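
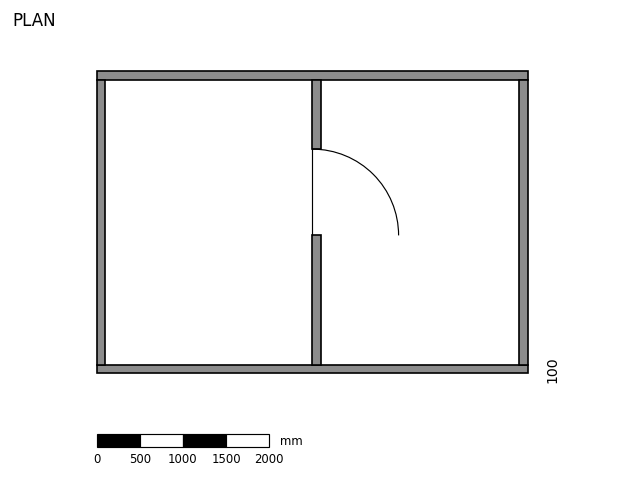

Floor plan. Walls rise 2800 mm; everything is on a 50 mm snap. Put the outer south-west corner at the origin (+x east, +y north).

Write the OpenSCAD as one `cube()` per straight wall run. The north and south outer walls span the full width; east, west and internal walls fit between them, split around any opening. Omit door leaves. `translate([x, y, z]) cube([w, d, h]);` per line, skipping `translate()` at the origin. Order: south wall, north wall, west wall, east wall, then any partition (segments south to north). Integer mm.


cube([5000, 100, 2800]);
translate([0, 3400, 0]) cube([5000, 100, 2800]);
translate([0, 100, 0]) cube([100, 3300, 2800]);
translate([4900, 100, 0]) cube([100, 3300, 2800]);
translate([2500, 100, 0]) cube([100, 1500, 2800]);
translate([2500, 2600, 0]) cube([100, 800, 2800]);


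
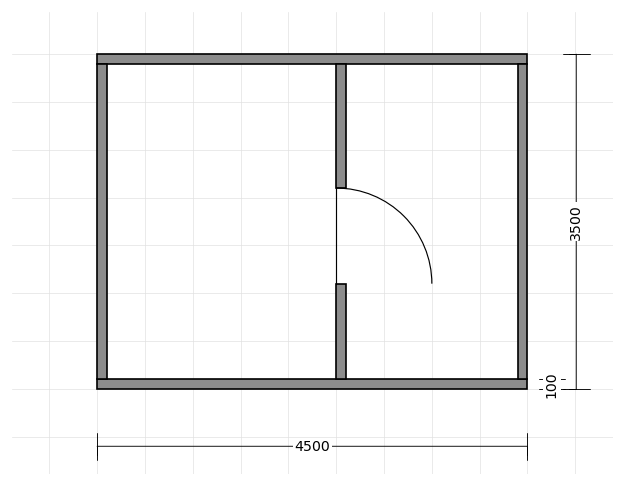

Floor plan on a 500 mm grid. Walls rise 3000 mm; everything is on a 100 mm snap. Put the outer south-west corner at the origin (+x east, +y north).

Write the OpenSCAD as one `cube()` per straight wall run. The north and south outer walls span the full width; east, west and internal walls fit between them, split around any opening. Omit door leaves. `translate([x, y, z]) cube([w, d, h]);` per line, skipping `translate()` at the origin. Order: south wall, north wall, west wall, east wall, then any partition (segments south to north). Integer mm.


cube([4500, 100, 3000]);
translate([0, 3400, 0]) cube([4500, 100, 3000]);
translate([0, 100, 0]) cube([100, 3300, 3000]);
translate([4400, 100, 0]) cube([100, 3300, 3000]);
translate([2500, 100, 0]) cube([100, 1000, 3000]);
translate([2500, 2100, 0]) cube([100, 1300, 3000]);


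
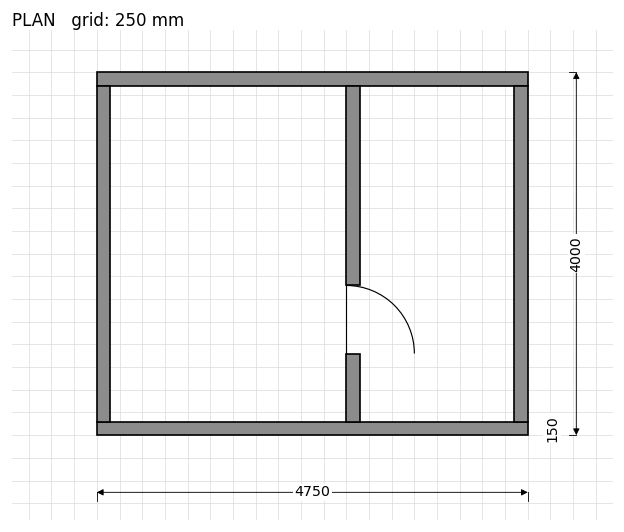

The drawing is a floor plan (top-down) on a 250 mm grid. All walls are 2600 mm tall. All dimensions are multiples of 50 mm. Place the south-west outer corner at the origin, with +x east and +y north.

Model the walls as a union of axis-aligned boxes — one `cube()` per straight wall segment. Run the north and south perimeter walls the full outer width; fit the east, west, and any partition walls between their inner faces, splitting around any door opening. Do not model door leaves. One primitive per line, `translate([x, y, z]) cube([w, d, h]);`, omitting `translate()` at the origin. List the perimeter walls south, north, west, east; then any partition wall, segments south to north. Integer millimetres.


cube([4750, 150, 2600]);
translate([0, 3850, 0]) cube([4750, 150, 2600]);
translate([0, 150, 0]) cube([150, 3700, 2600]);
translate([4600, 150, 0]) cube([150, 3700, 2600]);
translate([2750, 150, 0]) cube([150, 750, 2600]);
translate([2750, 1650, 0]) cube([150, 2200, 2600]);


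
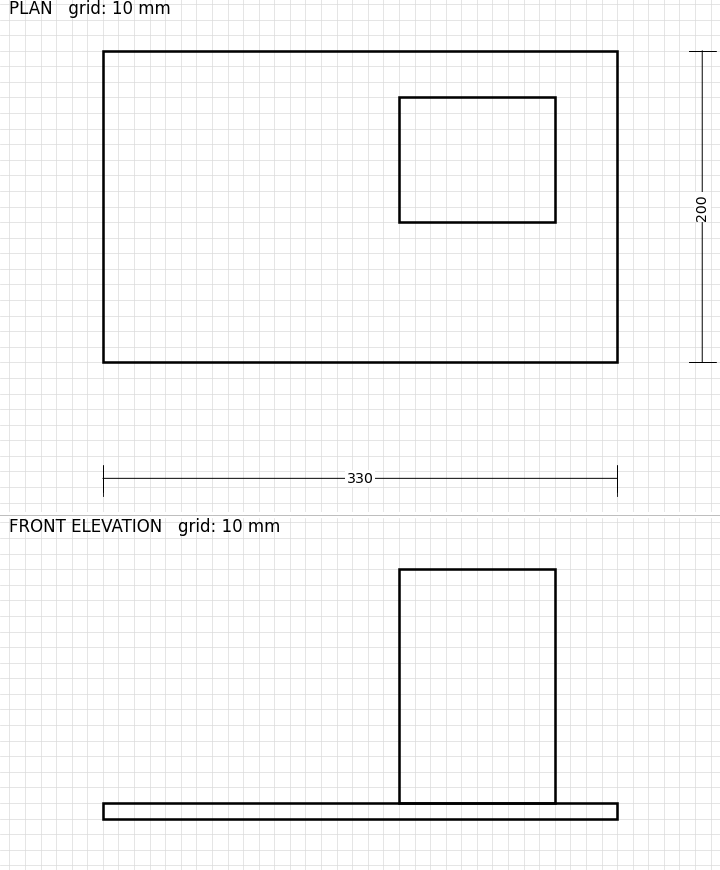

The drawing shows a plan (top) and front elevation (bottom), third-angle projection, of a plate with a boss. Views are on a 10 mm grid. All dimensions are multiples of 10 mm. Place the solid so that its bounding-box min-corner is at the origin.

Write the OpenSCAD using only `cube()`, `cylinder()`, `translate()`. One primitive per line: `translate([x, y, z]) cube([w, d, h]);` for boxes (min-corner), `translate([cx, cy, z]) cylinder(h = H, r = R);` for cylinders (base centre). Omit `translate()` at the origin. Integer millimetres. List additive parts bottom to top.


cube([330, 200, 10]);
translate([190, 90, 10]) cube([100, 80, 150]);


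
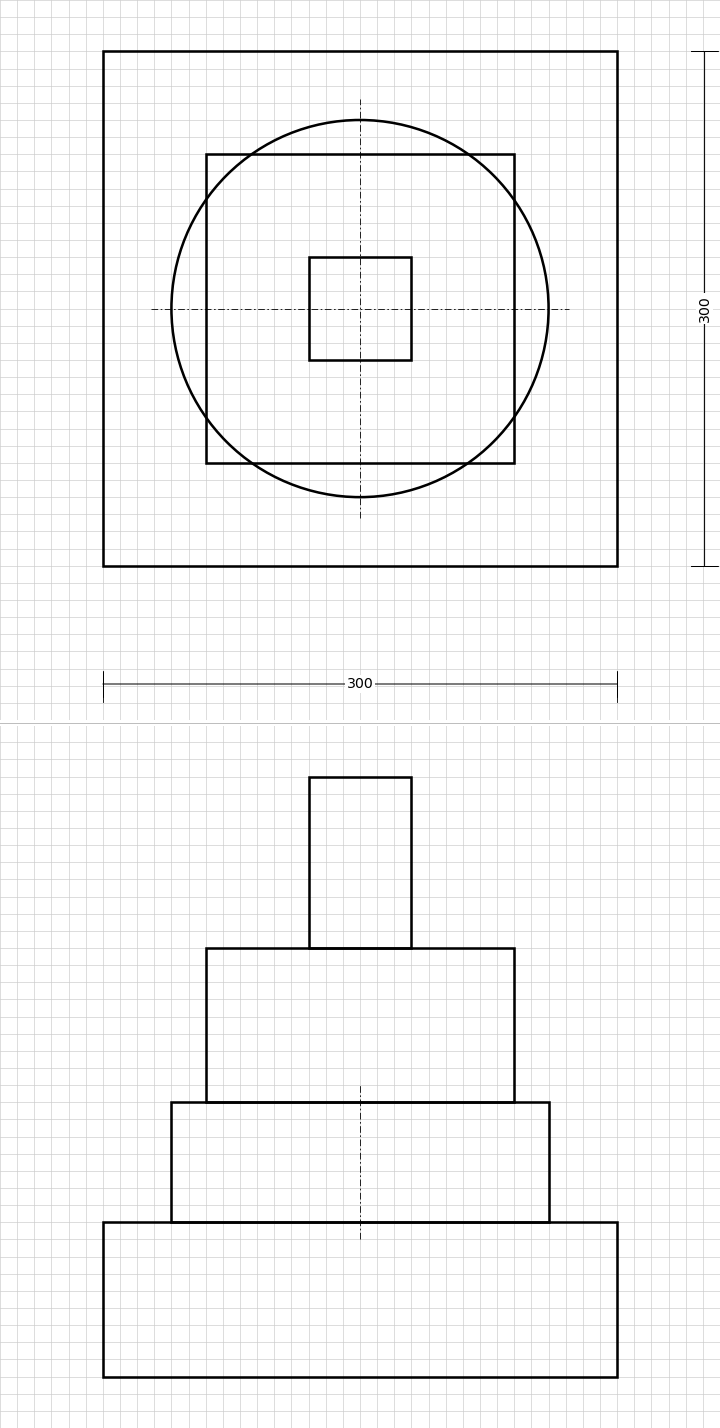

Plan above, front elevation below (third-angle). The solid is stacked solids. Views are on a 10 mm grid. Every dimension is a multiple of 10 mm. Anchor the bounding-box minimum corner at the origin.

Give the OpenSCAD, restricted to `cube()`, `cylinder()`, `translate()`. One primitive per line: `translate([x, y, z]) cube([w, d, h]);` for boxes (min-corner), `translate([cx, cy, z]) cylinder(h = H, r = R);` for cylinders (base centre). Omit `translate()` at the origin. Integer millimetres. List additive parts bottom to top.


cube([300, 300, 90]);
translate([150, 150, 90]) cylinder(h = 70, r = 110);
translate([60, 60, 160]) cube([180, 180, 90]);
translate([120, 120, 250]) cube([60, 60, 100]);


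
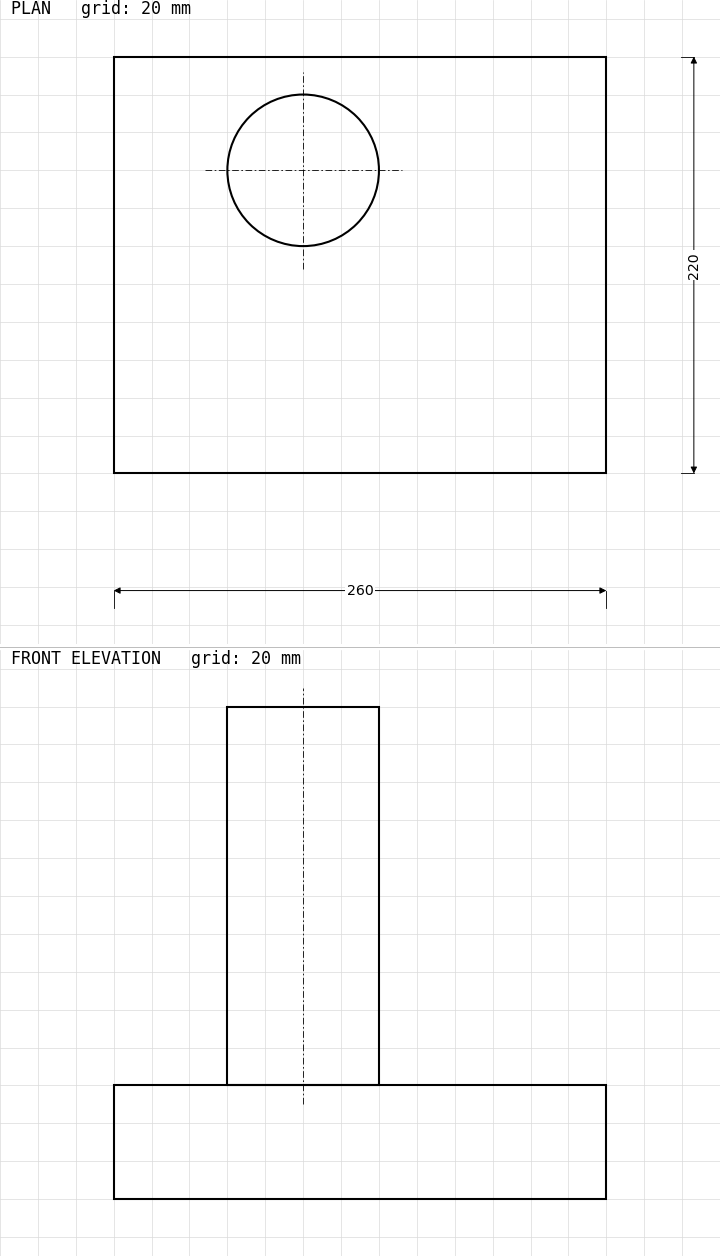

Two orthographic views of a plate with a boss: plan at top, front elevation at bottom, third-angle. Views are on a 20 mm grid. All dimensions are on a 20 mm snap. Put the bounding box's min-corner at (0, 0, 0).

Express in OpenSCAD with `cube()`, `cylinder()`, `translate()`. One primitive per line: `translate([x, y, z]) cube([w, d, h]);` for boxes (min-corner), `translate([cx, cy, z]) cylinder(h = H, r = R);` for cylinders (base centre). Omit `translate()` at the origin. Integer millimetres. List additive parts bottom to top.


cube([260, 220, 60]);
translate([100, 160, 60]) cylinder(h = 200, r = 40);


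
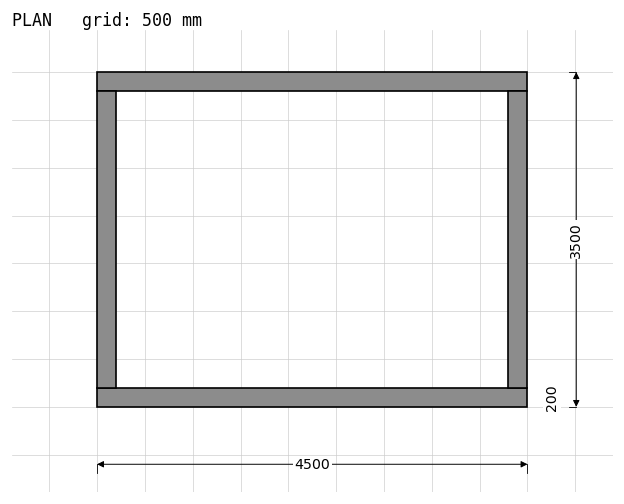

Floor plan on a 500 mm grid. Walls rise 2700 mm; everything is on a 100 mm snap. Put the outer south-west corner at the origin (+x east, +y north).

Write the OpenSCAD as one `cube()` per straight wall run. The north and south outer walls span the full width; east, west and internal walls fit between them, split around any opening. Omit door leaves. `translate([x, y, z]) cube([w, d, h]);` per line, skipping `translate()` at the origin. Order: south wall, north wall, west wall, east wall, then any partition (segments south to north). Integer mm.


cube([4500, 200, 2700]);
translate([0, 3300, 0]) cube([4500, 200, 2700]);
translate([0, 200, 0]) cube([200, 3100, 2700]);
translate([4300, 200, 0]) cube([200, 3100, 2700]);


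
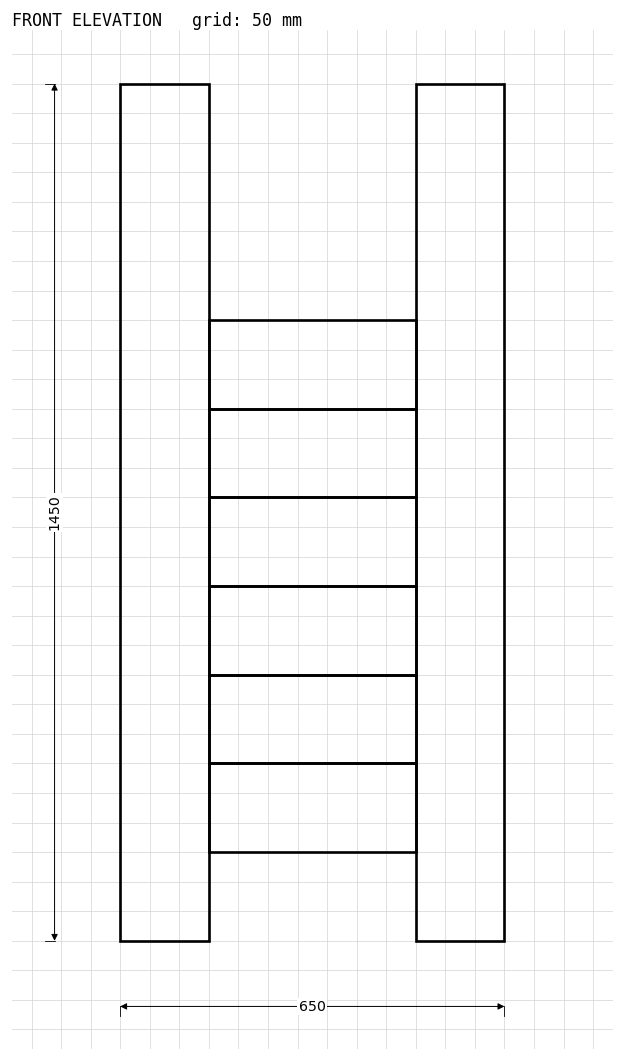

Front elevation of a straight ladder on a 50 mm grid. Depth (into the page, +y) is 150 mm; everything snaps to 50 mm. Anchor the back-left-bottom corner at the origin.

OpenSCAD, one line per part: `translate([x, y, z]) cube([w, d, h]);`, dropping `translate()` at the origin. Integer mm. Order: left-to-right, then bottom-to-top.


cube([150, 150, 1450]);
translate([150, 0, 150]) cube([350, 150, 150]);
translate([150, 0, 300]) cube([350, 150, 150]);
translate([150, 0, 450]) cube([350, 150, 150]);
translate([150, 0, 600]) cube([350, 150, 150]);
translate([150, 0, 750]) cube([350, 150, 150]);
translate([150, 0, 900]) cube([350, 150, 150]);
translate([500, 0, 0]) cube([150, 150, 1450]);


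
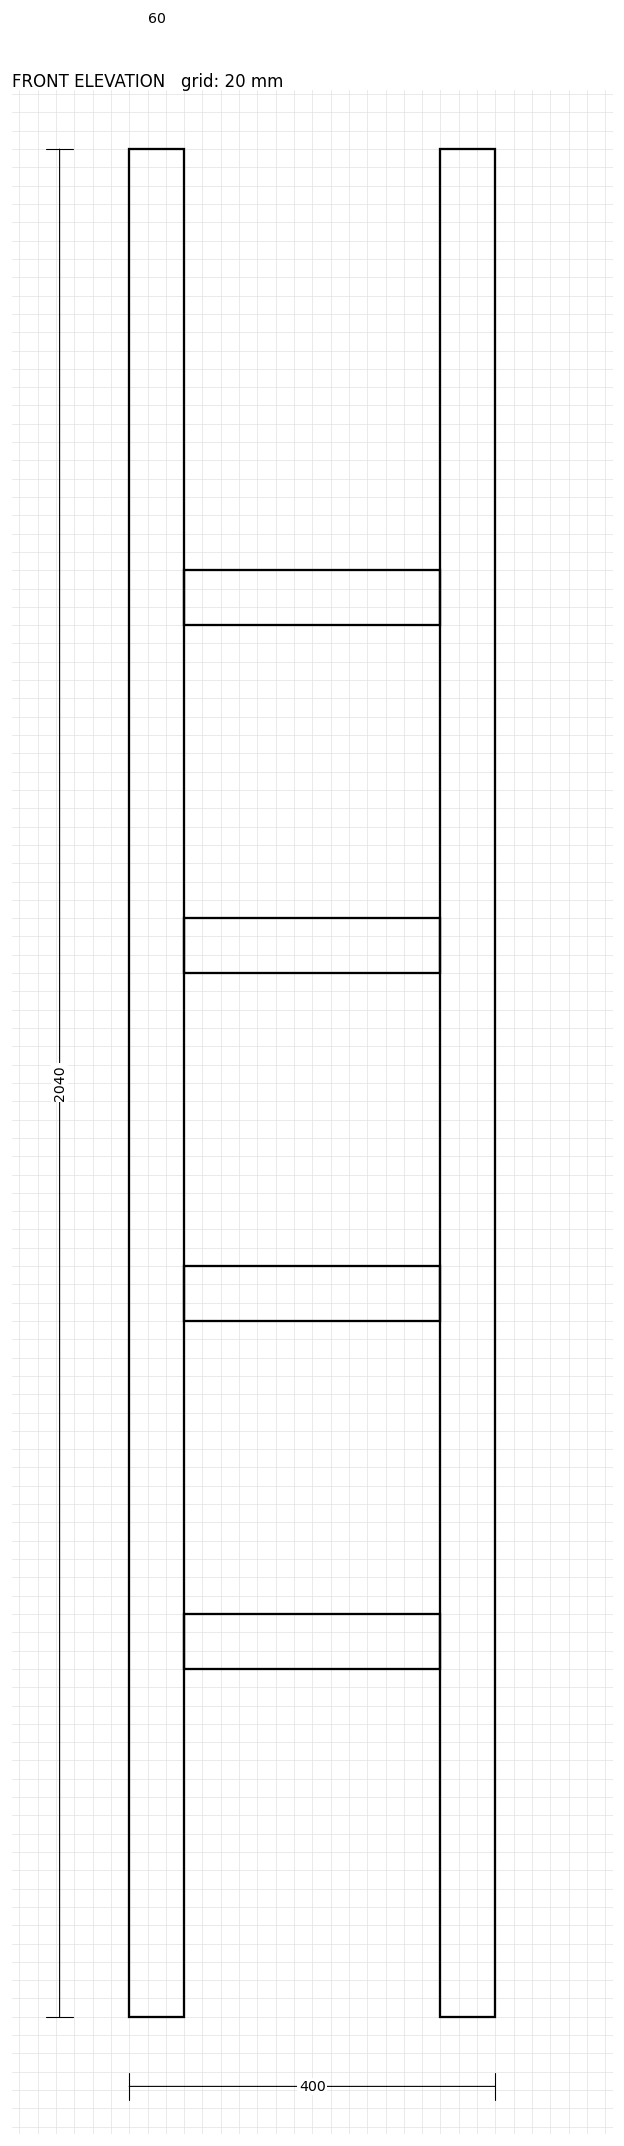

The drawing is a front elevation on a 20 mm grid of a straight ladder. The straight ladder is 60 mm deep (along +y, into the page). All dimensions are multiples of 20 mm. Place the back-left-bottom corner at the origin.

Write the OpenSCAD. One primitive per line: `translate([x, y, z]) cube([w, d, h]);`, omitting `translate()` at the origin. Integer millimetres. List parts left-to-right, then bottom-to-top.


cube([60, 60, 2040]);
translate([60, 0, 380]) cube([280, 60, 60]);
translate([60, 0, 760]) cube([280, 60, 60]);
translate([60, 0, 1140]) cube([280, 60, 60]);
translate([60, 0, 1520]) cube([280, 60, 60]);
translate([340, 0, 0]) cube([60, 60, 2040]);


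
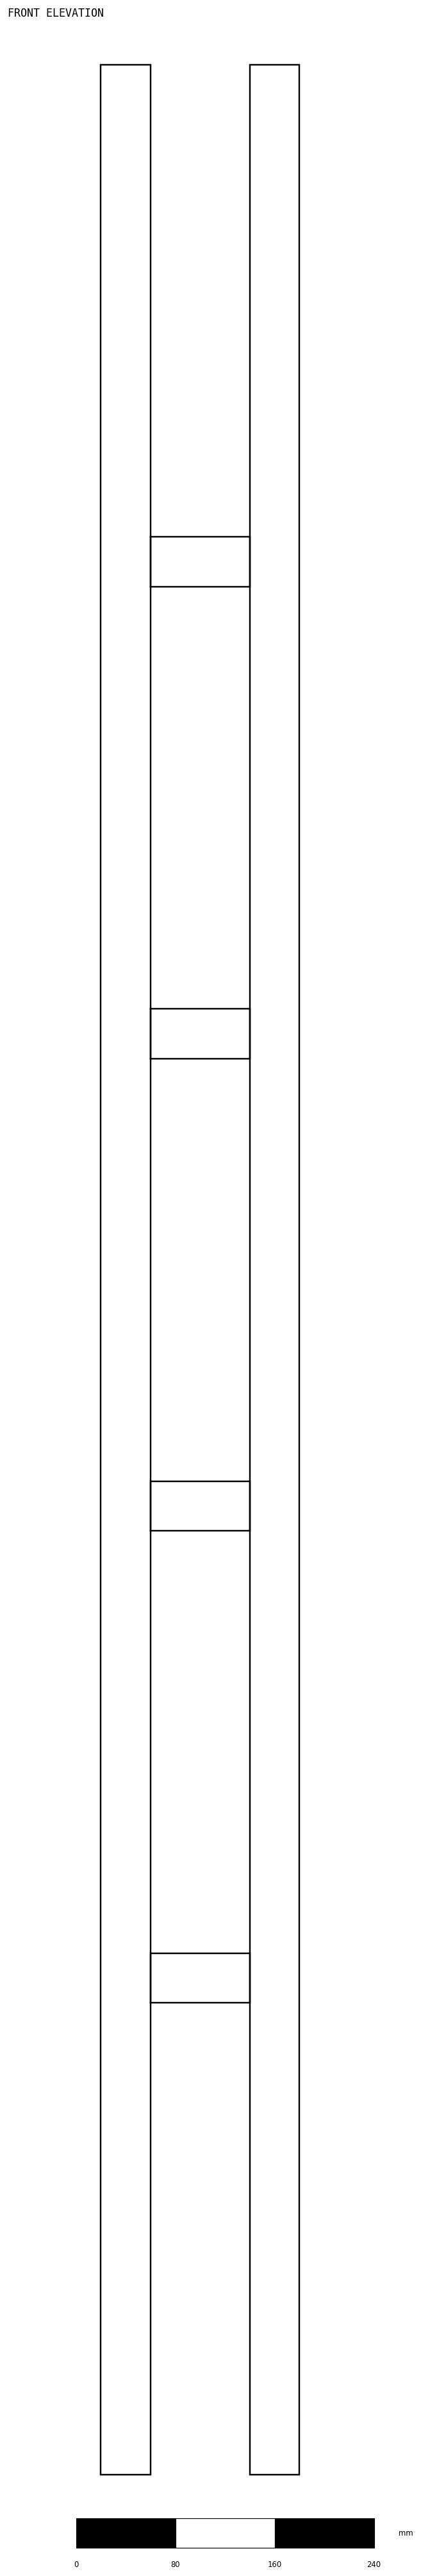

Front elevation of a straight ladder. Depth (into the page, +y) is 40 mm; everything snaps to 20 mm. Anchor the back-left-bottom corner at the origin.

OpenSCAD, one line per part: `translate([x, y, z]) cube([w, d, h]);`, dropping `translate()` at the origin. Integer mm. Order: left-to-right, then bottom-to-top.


cube([40, 40, 1940]);
translate([40, 0, 380]) cube([80, 40, 40]);
translate([40, 0, 760]) cube([80, 40, 40]);
translate([40, 0, 1140]) cube([80, 40, 40]);
translate([40, 0, 1520]) cube([80, 40, 40]);
translate([120, 0, 0]) cube([40, 40, 1940]);


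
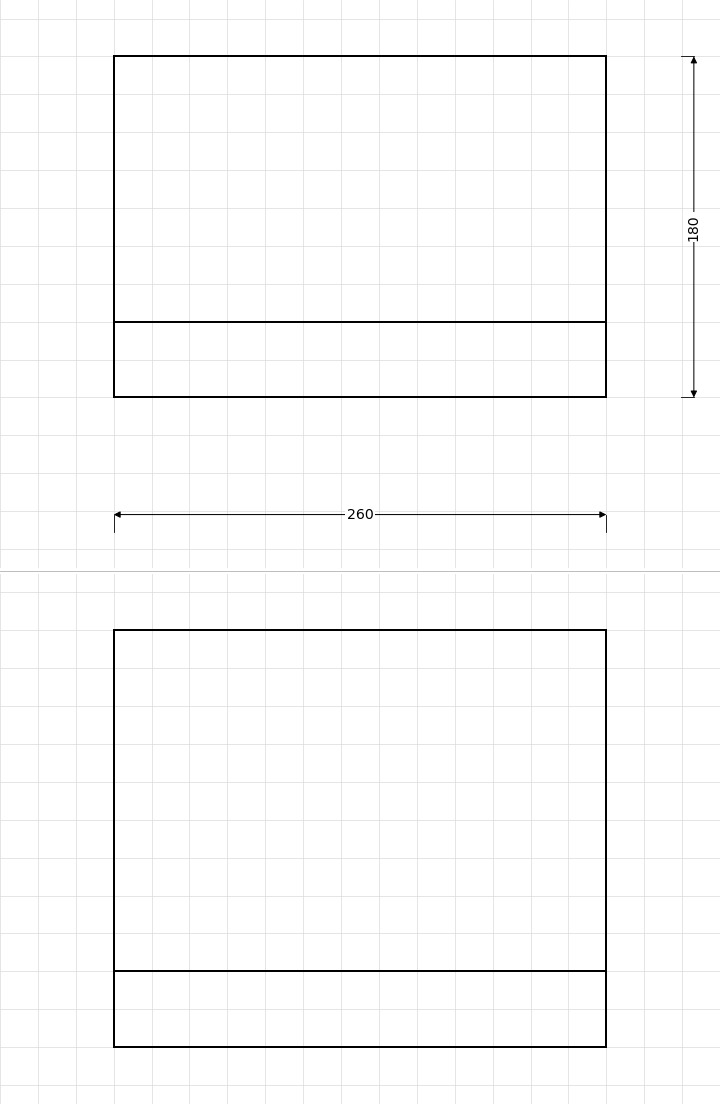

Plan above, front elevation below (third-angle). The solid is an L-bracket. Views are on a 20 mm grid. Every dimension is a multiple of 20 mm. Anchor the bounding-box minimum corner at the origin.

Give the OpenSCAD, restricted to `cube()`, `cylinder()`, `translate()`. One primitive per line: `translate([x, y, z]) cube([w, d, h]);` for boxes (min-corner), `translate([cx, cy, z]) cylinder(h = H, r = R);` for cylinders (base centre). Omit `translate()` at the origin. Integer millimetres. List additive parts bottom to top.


cube([260, 180, 40]);
translate([0, 0, 40]) cube([260, 40, 180]);


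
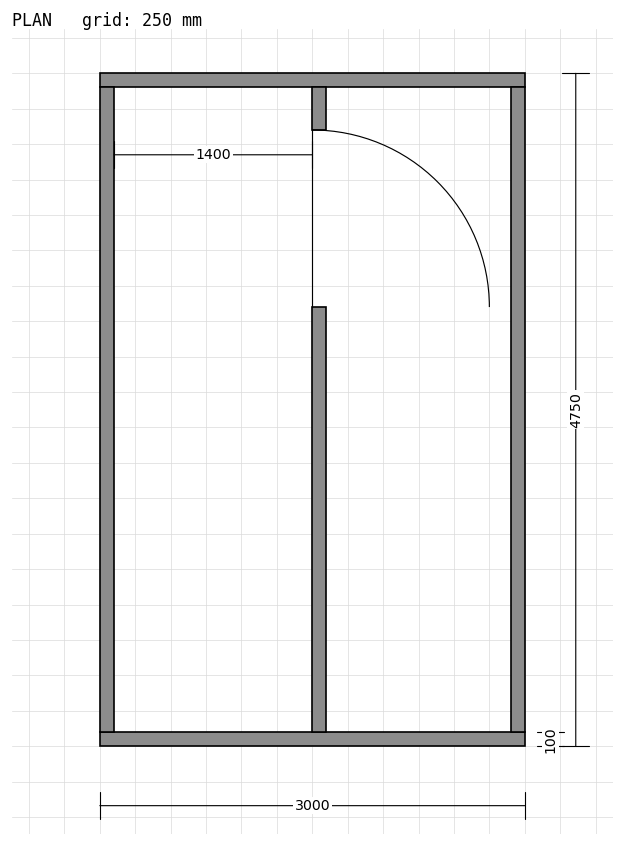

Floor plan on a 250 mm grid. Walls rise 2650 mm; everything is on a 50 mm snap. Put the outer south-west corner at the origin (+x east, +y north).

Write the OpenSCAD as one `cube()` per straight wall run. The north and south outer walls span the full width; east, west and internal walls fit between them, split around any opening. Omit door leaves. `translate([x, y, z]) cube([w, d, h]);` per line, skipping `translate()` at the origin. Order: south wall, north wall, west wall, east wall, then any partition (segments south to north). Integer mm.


cube([3000, 100, 2650]);
translate([0, 4650, 0]) cube([3000, 100, 2650]);
translate([0, 100, 0]) cube([100, 4550, 2650]);
translate([2900, 100, 0]) cube([100, 4550, 2650]);
translate([1500, 100, 0]) cube([100, 3000, 2650]);
translate([1500, 4350, 0]) cube([100, 300, 2650]);


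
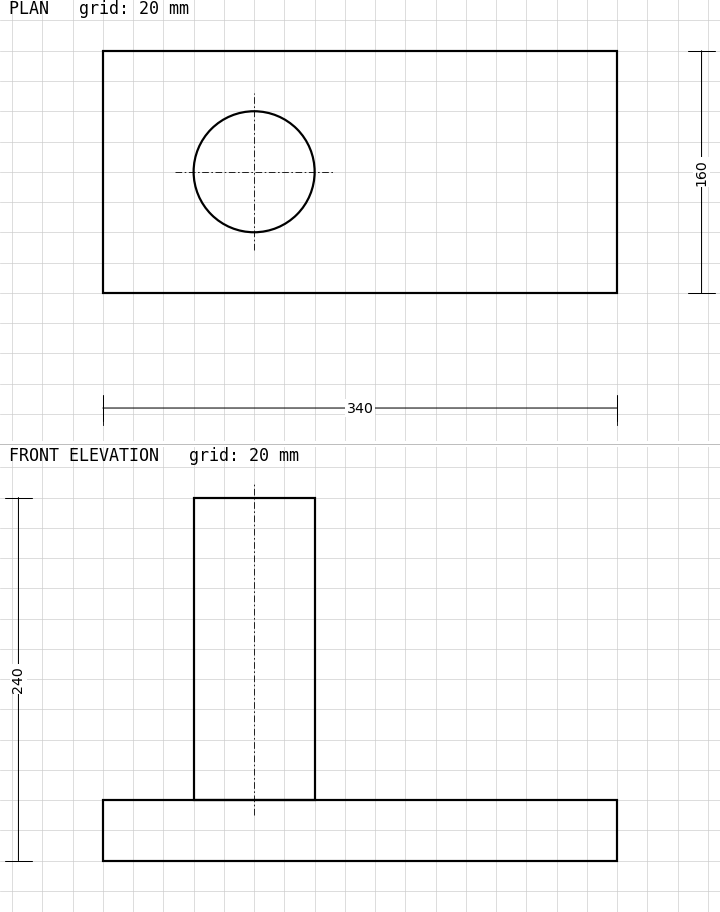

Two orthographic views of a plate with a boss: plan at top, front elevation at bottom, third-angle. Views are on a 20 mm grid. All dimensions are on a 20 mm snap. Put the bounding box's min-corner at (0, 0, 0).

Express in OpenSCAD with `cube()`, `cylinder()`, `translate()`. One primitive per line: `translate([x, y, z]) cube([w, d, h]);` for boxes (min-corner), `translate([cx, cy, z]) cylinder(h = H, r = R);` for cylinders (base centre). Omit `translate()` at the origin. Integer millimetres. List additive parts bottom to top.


cube([340, 160, 40]);
translate([100, 80, 40]) cylinder(h = 200, r = 40);


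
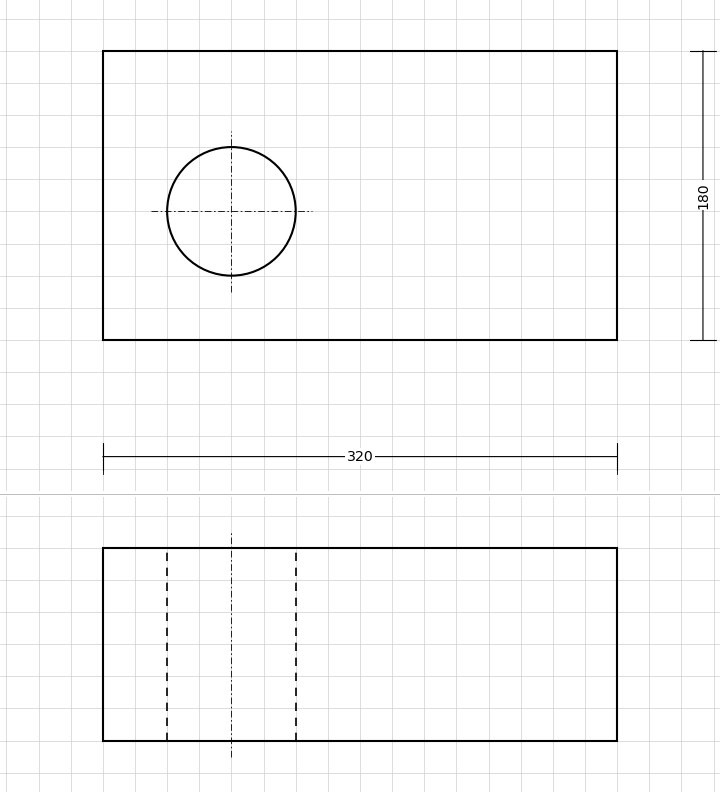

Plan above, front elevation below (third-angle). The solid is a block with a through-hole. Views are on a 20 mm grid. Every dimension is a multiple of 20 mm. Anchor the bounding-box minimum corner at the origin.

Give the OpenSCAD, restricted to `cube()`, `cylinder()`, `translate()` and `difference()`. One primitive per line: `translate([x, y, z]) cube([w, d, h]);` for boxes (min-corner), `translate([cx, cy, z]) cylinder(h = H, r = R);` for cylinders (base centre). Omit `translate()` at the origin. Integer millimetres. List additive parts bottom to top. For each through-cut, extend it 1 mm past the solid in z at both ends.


difference() {
  cube([320, 180, 120]);
  translate([80, 80, -1]) cylinder(h = 122, r = 40);
}


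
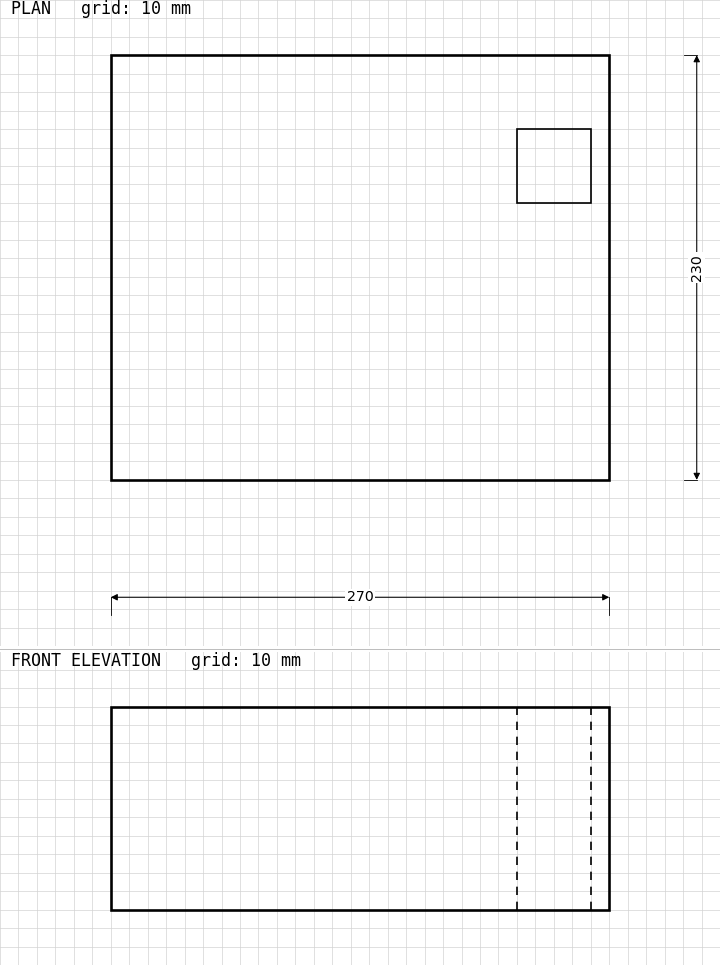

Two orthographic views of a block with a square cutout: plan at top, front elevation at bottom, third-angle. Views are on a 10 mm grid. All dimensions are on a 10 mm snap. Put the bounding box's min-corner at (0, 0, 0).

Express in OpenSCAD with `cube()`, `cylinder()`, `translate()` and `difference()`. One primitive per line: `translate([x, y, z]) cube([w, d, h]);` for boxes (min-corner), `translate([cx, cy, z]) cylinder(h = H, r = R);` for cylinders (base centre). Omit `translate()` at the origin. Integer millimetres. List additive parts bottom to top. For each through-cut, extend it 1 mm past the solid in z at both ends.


difference() {
  cube([270, 230, 110]);
  translate([220, 150, -1]) cube([40, 40, 112]);
}


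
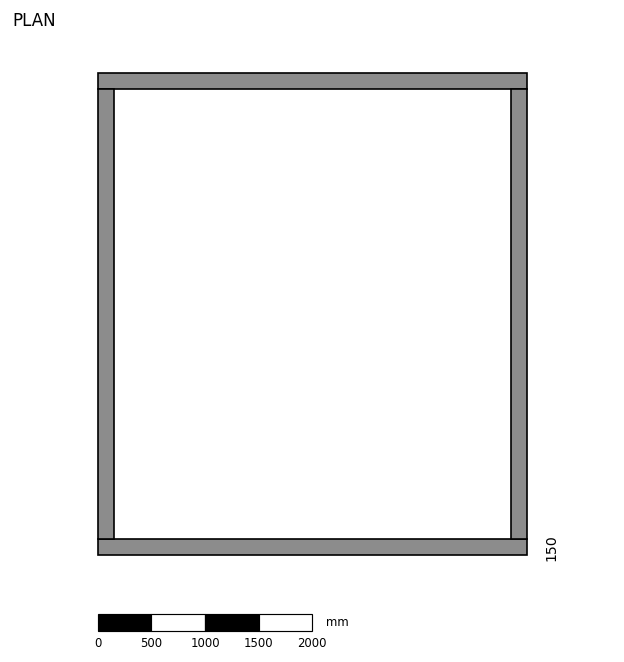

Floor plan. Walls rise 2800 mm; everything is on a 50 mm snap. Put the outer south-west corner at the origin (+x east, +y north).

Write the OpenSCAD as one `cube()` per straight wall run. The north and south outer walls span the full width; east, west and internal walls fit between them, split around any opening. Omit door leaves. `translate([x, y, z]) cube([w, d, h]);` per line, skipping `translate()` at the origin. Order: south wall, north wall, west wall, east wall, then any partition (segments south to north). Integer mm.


cube([4000, 150, 2800]);
translate([0, 4350, 0]) cube([4000, 150, 2800]);
translate([0, 150, 0]) cube([150, 4200, 2800]);
translate([3850, 150, 0]) cube([150, 4200, 2800]);


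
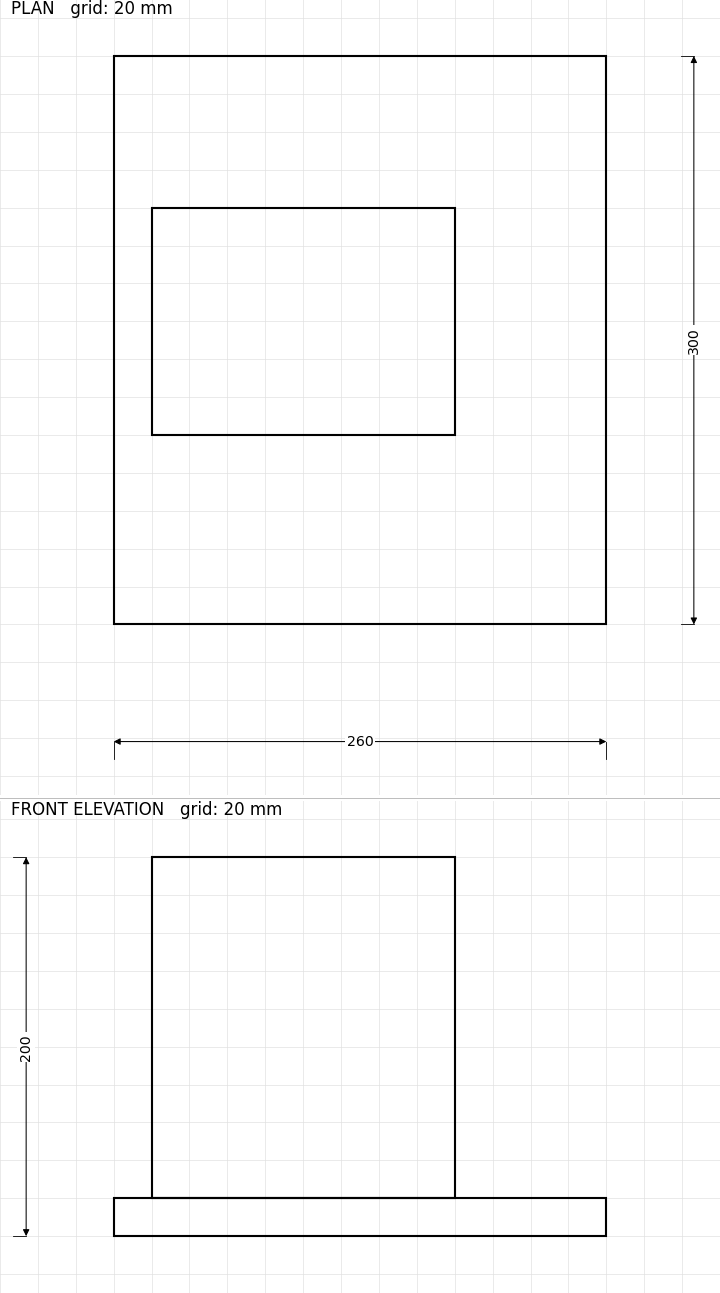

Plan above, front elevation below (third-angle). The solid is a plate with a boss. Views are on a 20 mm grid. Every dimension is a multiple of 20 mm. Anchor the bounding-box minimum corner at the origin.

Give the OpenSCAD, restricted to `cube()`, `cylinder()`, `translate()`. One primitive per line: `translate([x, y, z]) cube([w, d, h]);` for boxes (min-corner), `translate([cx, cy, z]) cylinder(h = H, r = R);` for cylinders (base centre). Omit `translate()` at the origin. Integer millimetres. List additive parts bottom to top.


cube([260, 300, 20]);
translate([20, 100, 20]) cube([160, 120, 180]);


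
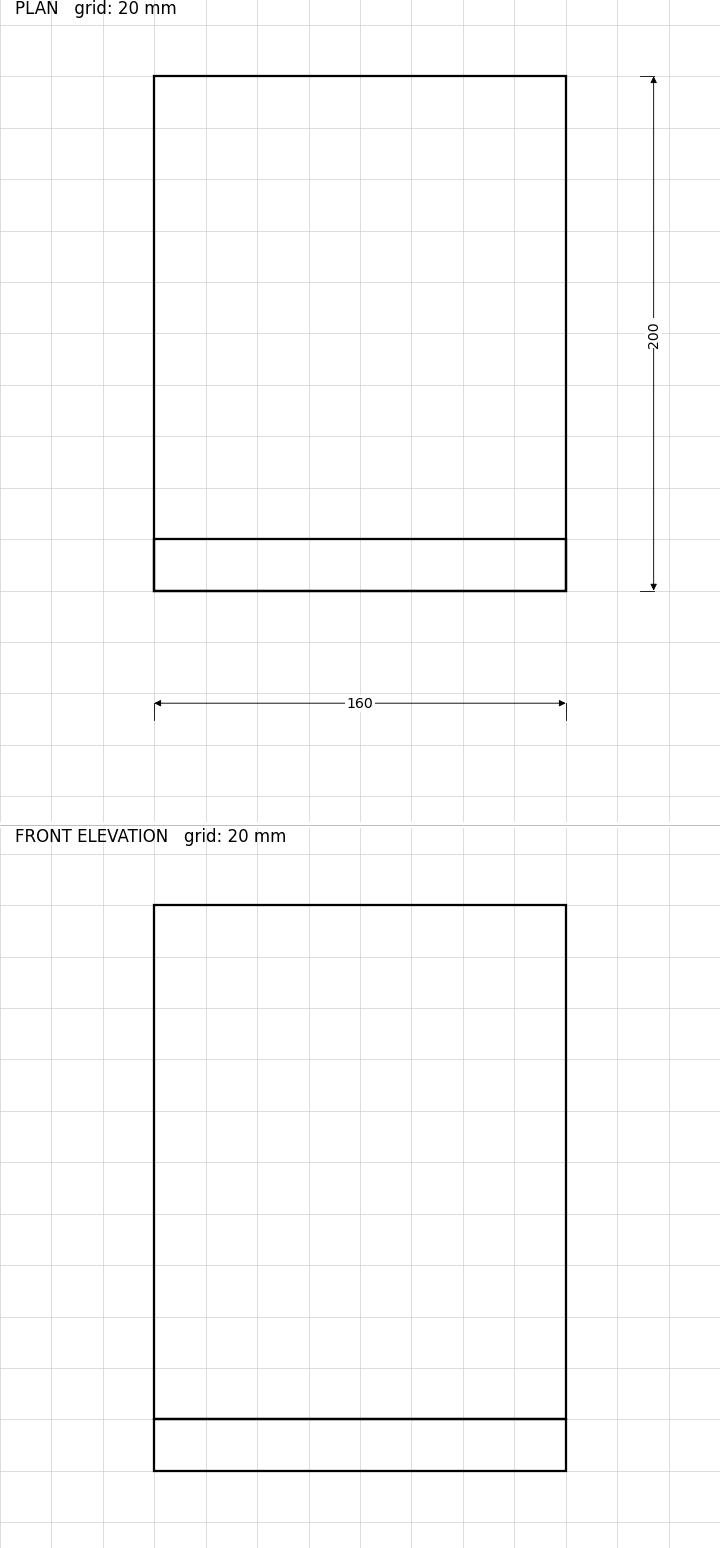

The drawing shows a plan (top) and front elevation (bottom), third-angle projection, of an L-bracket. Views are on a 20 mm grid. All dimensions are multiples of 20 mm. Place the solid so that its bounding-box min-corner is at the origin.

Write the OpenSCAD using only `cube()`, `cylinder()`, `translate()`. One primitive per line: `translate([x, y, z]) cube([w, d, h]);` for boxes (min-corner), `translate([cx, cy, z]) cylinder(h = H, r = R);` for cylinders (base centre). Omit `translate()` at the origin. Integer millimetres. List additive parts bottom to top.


cube([160, 200, 20]);
translate([0, 0, 20]) cube([160, 20, 200]);


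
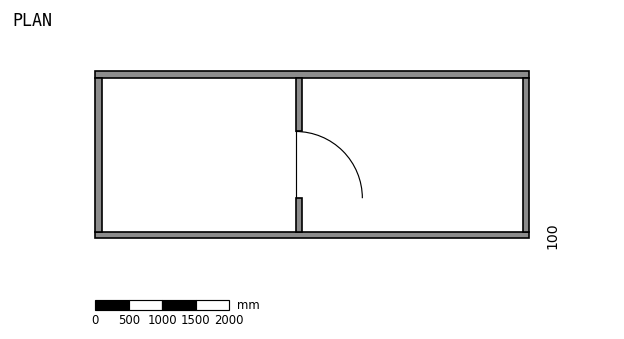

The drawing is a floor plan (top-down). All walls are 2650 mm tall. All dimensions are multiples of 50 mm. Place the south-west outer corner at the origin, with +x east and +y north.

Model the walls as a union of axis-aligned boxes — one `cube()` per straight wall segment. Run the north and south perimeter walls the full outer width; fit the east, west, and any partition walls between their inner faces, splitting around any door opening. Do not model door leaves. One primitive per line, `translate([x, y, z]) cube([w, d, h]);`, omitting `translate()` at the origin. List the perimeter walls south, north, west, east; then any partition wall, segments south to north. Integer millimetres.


cube([6500, 100, 2650]);
translate([0, 2400, 0]) cube([6500, 100, 2650]);
translate([0, 100, 0]) cube([100, 2300, 2650]);
translate([6400, 100, 0]) cube([100, 2300, 2650]);
translate([3000, 100, 0]) cube([100, 500, 2650]);
translate([3000, 1600, 0]) cube([100, 800, 2650]);


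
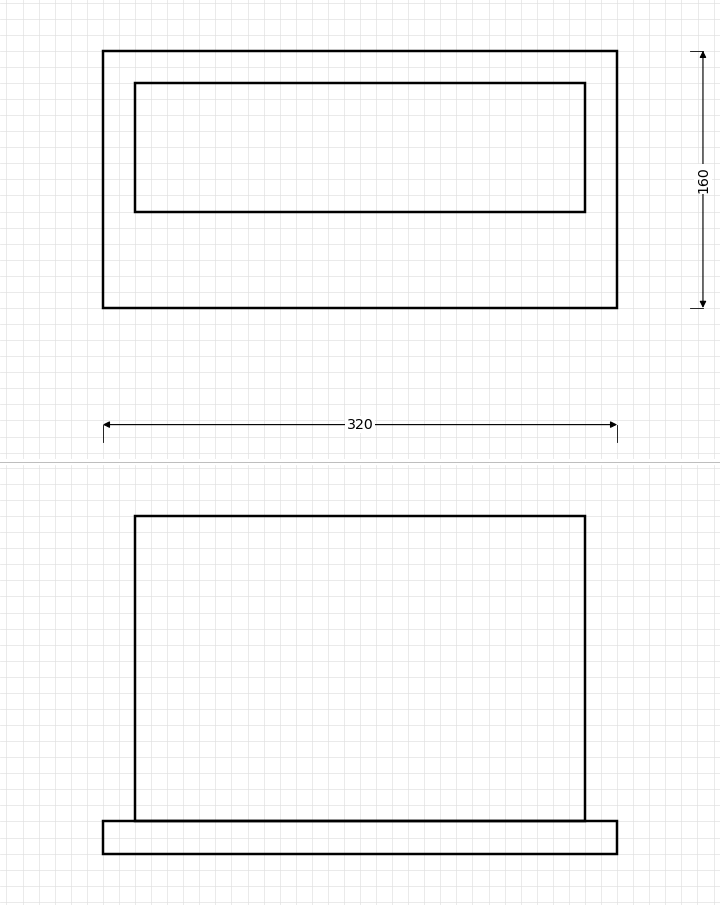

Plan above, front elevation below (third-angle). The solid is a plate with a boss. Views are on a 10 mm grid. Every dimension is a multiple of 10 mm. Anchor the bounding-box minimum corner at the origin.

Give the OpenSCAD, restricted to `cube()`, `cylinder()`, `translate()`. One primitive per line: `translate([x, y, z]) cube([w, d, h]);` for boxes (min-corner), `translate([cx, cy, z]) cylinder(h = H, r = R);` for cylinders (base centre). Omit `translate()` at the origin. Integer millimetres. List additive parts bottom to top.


cube([320, 160, 20]);
translate([20, 60, 20]) cube([280, 80, 190]);


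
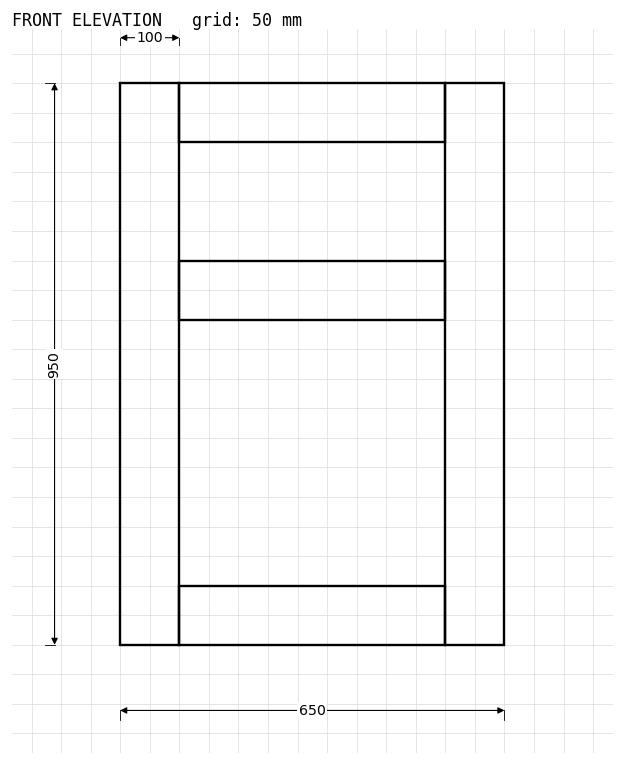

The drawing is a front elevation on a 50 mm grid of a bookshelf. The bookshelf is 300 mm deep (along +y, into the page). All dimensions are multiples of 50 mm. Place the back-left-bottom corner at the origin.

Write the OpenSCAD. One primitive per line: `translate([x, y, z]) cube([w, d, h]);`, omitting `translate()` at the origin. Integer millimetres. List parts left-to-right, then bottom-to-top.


cube([100, 300, 950]);
translate([100, 0, 0]) cube([450, 300, 100]);
translate([100, 0, 550]) cube([450, 300, 100]);
translate([100, 0, 850]) cube([450, 300, 100]);
translate([550, 0, 0]) cube([100, 300, 950]);


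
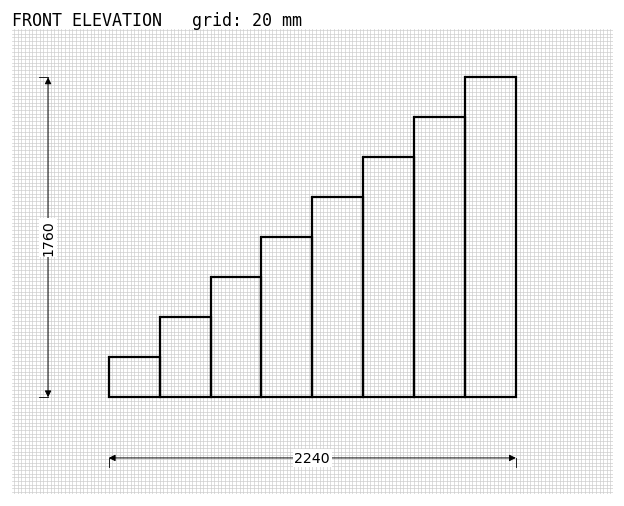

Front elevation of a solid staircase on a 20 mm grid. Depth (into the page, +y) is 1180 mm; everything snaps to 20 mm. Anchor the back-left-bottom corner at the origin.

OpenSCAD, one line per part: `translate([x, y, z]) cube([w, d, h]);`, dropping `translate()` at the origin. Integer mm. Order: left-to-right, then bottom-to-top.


cube([280, 1180, 220]);
translate([280, 0, 0]) cube([280, 1180, 440]);
translate([560, 0, 0]) cube([280, 1180, 660]);
translate([840, 0, 0]) cube([280, 1180, 880]);
translate([1120, 0, 0]) cube([280, 1180, 1100]);
translate([1400, 0, 0]) cube([280, 1180, 1320]);
translate([1680, 0, 0]) cube([280, 1180, 1540]);
translate([1960, 0, 0]) cube([280, 1180, 1760]);


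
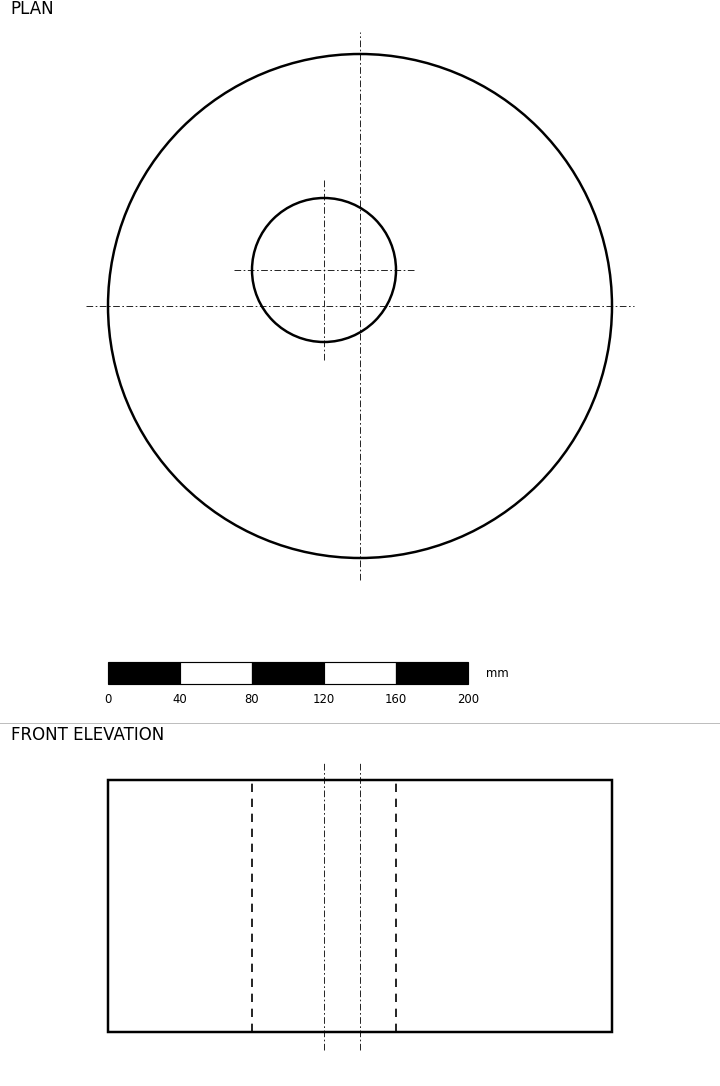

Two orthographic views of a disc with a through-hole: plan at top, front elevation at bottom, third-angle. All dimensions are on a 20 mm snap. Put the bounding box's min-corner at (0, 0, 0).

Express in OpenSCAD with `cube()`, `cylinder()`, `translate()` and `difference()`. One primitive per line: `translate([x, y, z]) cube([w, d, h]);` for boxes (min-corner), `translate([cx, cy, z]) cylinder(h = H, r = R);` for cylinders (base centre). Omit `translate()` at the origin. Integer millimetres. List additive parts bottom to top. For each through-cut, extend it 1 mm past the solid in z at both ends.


difference() {
  translate([140, 140, 0]) cylinder(h = 140, r = 140);
  translate([120, 160, -1]) cylinder(h = 142, r = 40);
}


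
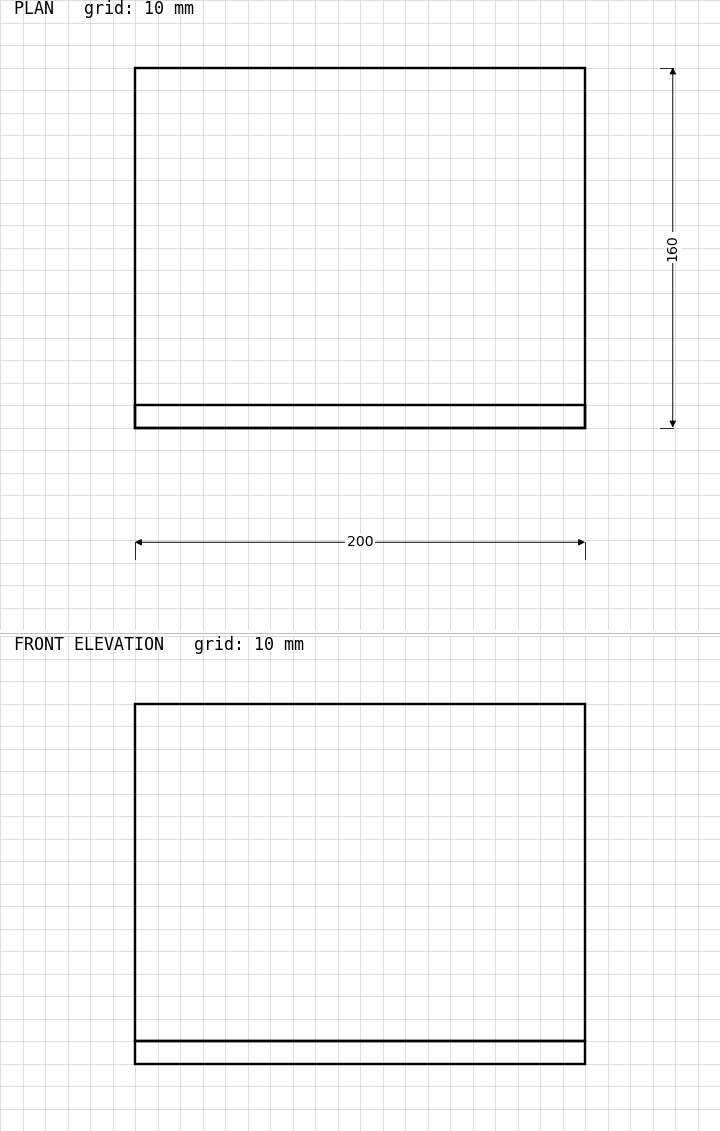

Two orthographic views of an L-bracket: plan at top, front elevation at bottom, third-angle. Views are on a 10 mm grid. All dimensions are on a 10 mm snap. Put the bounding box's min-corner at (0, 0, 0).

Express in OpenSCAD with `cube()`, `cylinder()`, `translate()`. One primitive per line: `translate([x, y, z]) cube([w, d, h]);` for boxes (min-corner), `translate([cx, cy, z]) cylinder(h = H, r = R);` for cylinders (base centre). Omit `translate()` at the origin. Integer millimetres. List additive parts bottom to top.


cube([200, 160, 10]);
translate([0, 0, 10]) cube([200, 10, 150]);


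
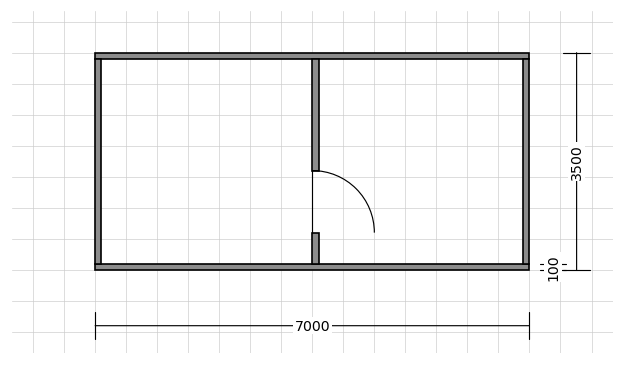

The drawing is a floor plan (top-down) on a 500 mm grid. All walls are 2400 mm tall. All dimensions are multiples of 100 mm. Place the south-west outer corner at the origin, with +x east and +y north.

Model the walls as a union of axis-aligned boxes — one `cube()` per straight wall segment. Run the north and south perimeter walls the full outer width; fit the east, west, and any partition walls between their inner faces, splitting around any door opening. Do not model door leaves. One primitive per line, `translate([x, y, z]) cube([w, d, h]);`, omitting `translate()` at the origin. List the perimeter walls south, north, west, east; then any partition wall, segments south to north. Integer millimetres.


cube([7000, 100, 2400]);
translate([0, 3400, 0]) cube([7000, 100, 2400]);
translate([0, 100, 0]) cube([100, 3300, 2400]);
translate([6900, 100, 0]) cube([100, 3300, 2400]);
translate([3500, 100, 0]) cube([100, 500, 2400]);
translate([3500, 1600, 0]) cube([100, 1800, 2400]);


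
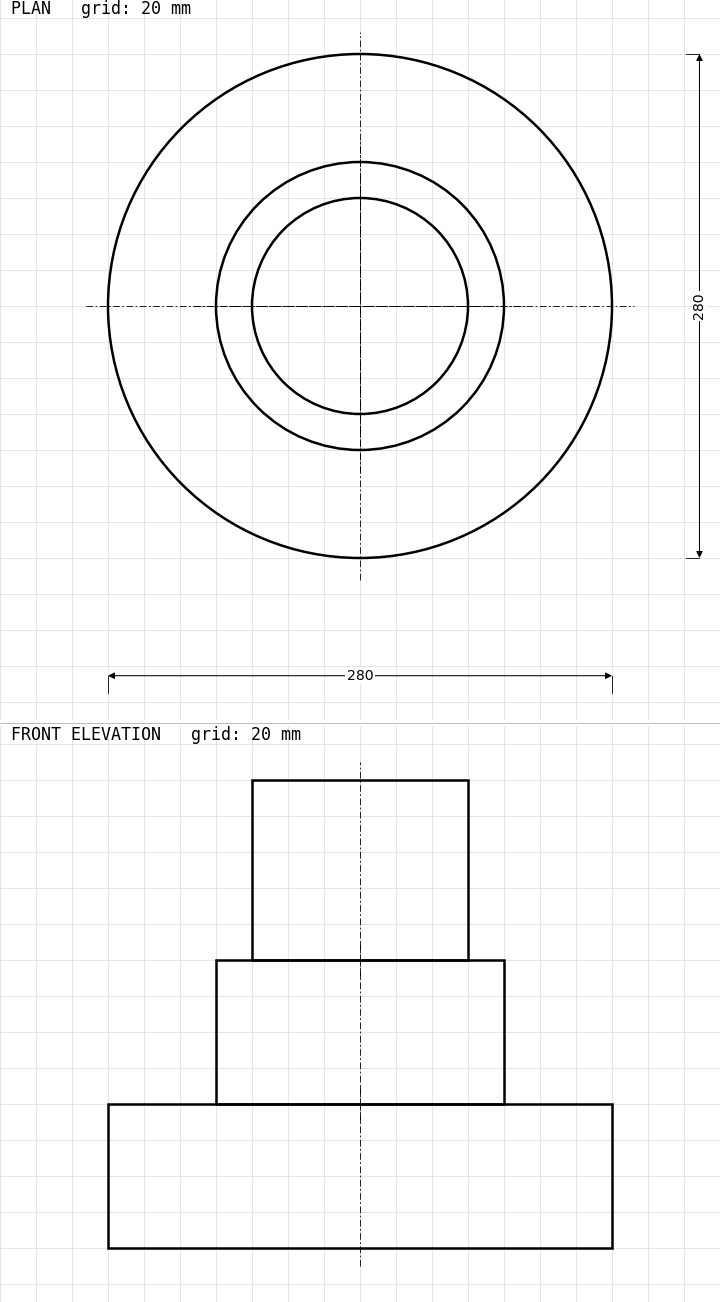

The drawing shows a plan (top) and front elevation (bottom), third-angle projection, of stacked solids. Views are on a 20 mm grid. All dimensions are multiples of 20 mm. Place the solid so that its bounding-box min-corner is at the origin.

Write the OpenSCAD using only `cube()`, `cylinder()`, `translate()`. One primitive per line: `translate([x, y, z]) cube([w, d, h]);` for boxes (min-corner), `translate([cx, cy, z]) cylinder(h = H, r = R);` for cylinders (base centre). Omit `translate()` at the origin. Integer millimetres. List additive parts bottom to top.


translate([140, 140, 0]) cylinder(h = 80, r = 140);
translate([140, 140, 80]) cylinder(h = 80, r = 80);
translate([140, 140, 160]) cylinder(h = 100, r = 60);


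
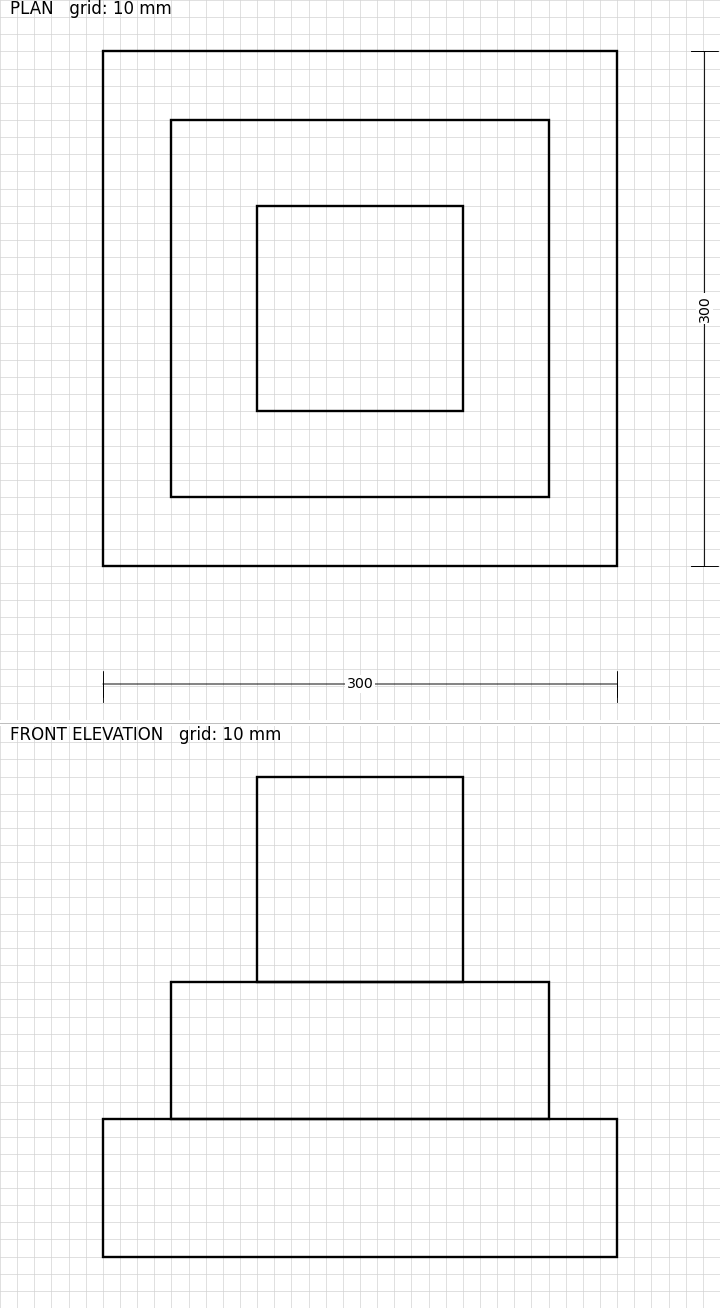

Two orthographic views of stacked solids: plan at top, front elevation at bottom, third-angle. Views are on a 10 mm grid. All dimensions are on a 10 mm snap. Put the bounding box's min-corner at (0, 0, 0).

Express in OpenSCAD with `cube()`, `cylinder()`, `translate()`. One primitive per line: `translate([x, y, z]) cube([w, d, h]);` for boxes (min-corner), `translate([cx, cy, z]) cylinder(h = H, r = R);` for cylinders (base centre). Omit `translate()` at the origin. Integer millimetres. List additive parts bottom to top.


cube([300, 300, 80]);
translate([40, 40, 80]) cube([220, 220, 80]);
translate([90, 90, 160]) cube([120, 120, 120]);


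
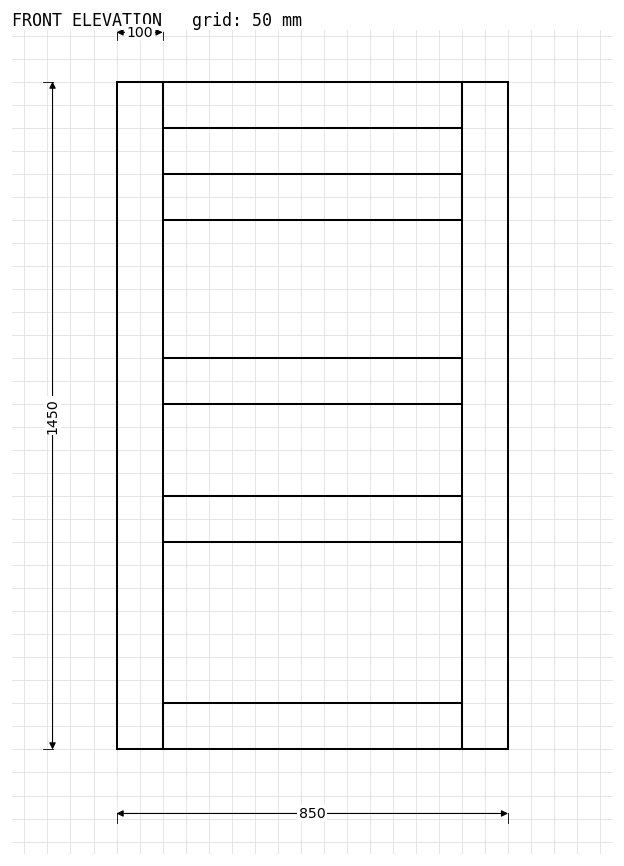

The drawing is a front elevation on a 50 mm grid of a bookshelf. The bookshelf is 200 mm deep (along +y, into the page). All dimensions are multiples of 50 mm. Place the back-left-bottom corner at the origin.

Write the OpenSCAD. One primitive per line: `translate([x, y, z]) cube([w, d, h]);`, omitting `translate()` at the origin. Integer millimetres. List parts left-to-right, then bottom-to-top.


cube([100, 200, 1450]);
translate([100, 0, 0]) cube([650, 200, 100]);
translate([100, 0, 450]) cube([650, 200, 100]);
translate([100, 0, 750]) cube([650, 200, 100]);
translate([100, 0, 1150]) cube([650, 200, 100]);
translate([100, 0, 1350]) cube([650, 200, 100]);
translate([750, 0, 0]) cube([100, 200, 1450]);


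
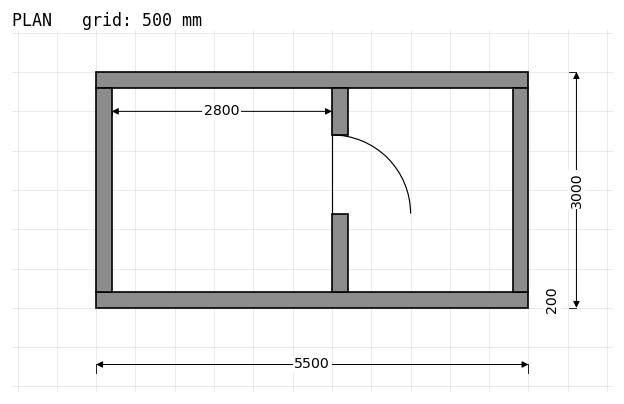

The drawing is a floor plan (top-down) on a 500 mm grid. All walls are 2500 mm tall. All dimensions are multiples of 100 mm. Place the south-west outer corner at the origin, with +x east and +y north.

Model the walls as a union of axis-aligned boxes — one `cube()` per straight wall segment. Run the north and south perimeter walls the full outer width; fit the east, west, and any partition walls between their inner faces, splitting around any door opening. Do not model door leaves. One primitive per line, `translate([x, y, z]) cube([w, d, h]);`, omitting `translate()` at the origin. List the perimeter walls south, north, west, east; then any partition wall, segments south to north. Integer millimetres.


cube([5500, 200, 2500]);
translate([0, 2800, 0]) cube([5500, 200, 2500]);
translate([0, 200, 0]) cube([200, 2600, 2500]);
translate([5300, 200, 0]) cube([200, 2600, 2500]);
translate([3000, 200, 0]) cube([200, 1000, 2500]);
translate([3000, 2200, 0]) cube([200, 600, 2500]);


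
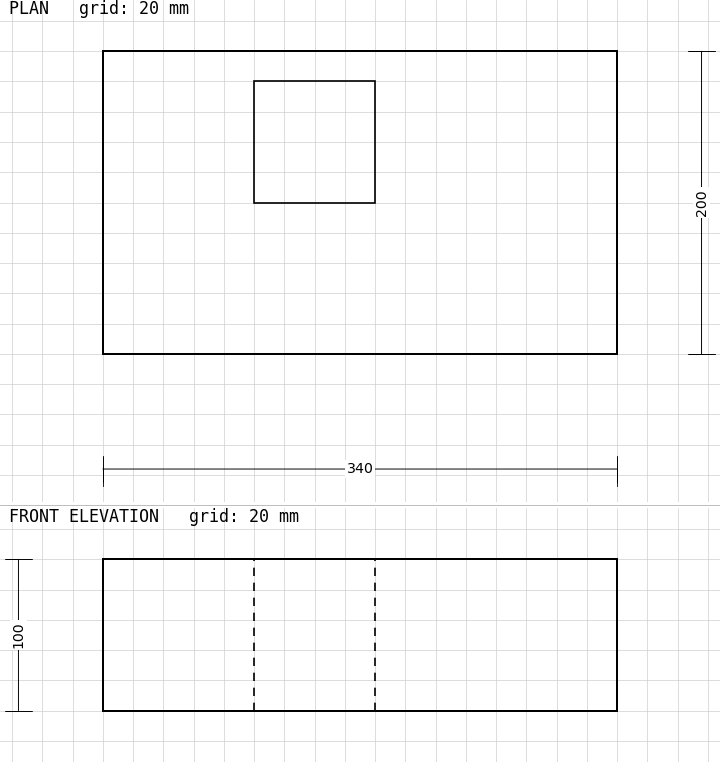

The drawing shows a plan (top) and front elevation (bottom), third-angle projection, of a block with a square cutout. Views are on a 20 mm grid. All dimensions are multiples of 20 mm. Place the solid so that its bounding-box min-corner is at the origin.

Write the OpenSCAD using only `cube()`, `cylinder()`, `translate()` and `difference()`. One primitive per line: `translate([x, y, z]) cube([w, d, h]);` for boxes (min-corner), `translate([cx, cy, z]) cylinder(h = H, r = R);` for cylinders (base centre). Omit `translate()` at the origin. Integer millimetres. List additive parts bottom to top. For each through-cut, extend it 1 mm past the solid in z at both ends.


difference() {
  cube([340, 200, 100]);
  translate([100, 100, -1]) cube([80, 80, 102]);
}


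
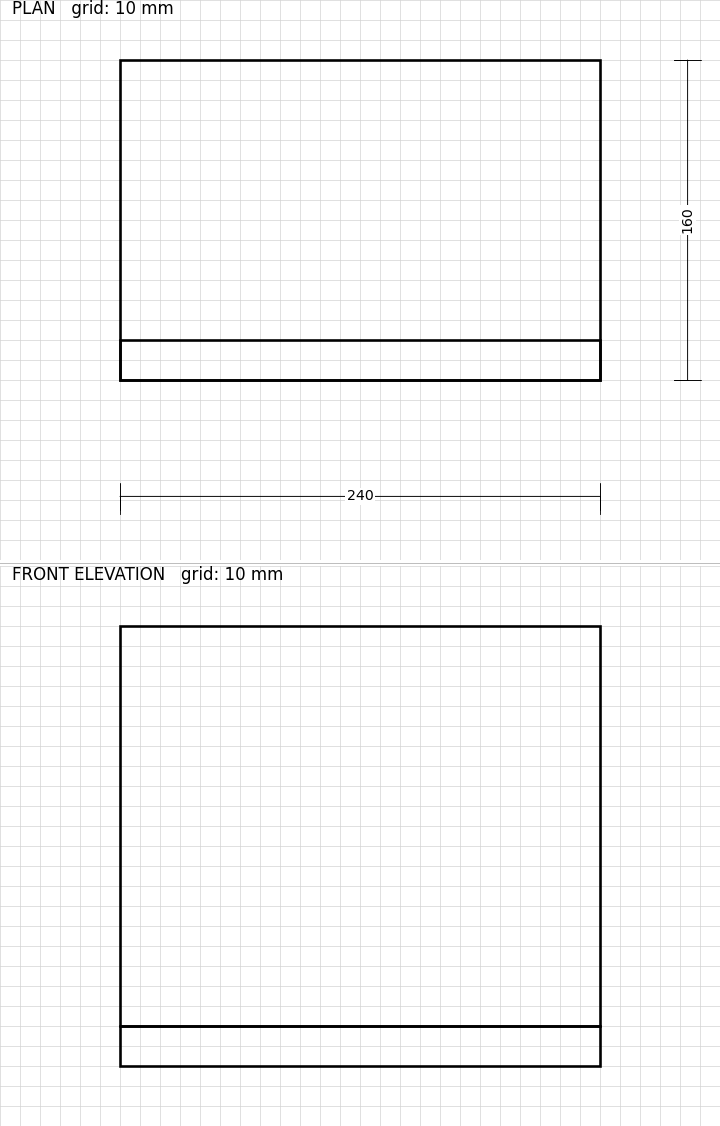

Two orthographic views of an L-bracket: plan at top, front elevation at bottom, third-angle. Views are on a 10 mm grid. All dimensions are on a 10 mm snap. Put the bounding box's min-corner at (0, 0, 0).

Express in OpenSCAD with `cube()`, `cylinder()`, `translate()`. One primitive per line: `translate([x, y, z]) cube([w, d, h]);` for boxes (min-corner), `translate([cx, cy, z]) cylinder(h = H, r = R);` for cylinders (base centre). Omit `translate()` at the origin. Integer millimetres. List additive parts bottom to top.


cube([240, 160, 20]);
translate([0, 0, 20]) cube([240, 20, 200]);


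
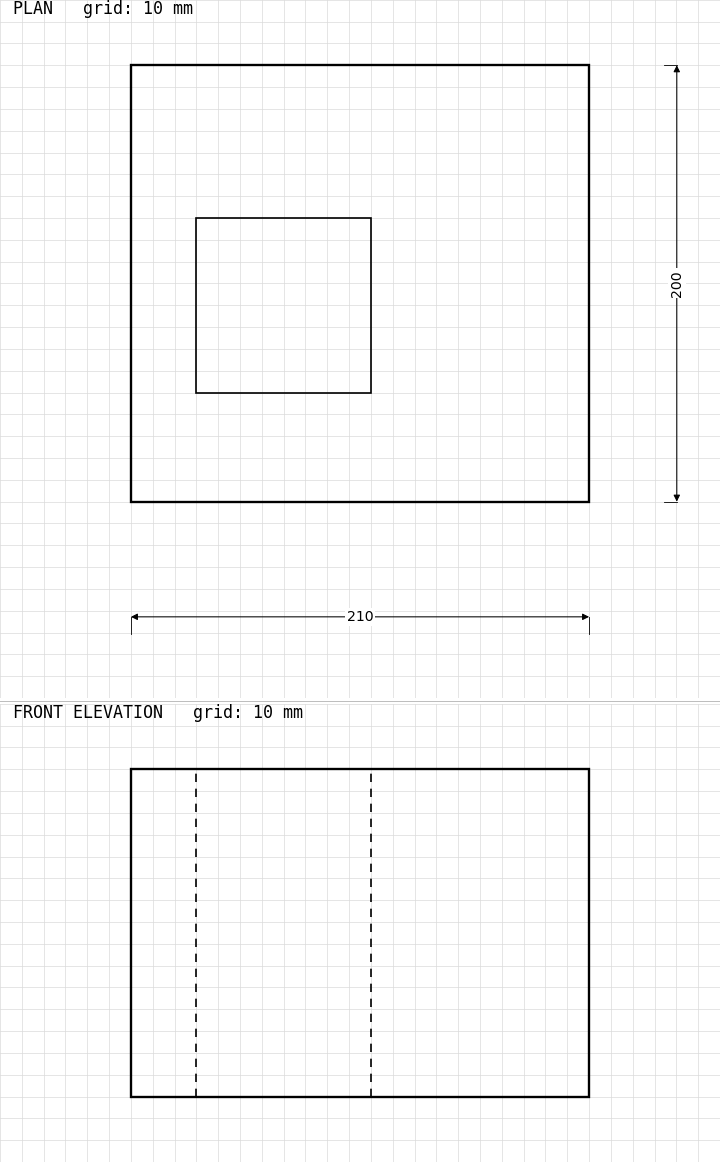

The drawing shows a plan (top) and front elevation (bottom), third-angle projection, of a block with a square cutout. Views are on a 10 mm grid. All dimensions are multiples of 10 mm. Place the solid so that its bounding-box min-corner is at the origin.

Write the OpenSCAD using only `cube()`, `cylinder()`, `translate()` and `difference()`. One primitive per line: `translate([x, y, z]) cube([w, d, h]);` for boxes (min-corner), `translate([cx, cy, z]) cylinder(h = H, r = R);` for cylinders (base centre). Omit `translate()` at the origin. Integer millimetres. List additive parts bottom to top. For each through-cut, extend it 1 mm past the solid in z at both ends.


difference() {
  cube([210, 200, 150]);
  translate([30, 50, -1]) cube([80, 80, 152]);
}


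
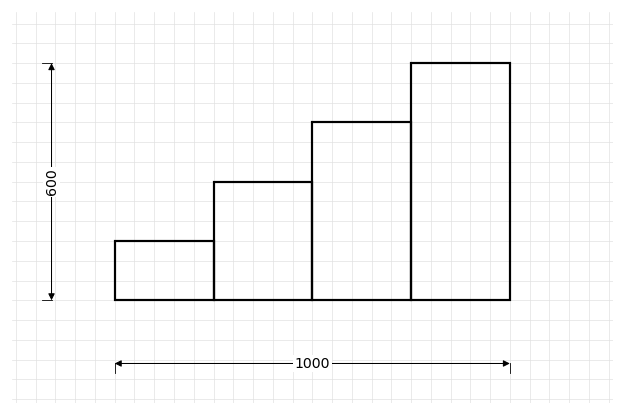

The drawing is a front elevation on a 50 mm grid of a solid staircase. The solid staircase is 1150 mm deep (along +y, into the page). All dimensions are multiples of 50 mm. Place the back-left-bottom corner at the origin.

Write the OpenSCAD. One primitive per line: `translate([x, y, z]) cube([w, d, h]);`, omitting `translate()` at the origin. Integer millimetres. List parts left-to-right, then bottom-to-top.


cube([250, 1150, 150]);
translate([250, 0, 0]) cube([250, 1150, 300]);
translate([500, 0, 0]) cube([250, 1150, 450]);
translate([750, 0, 0]) cube([250, 1150, 600]);


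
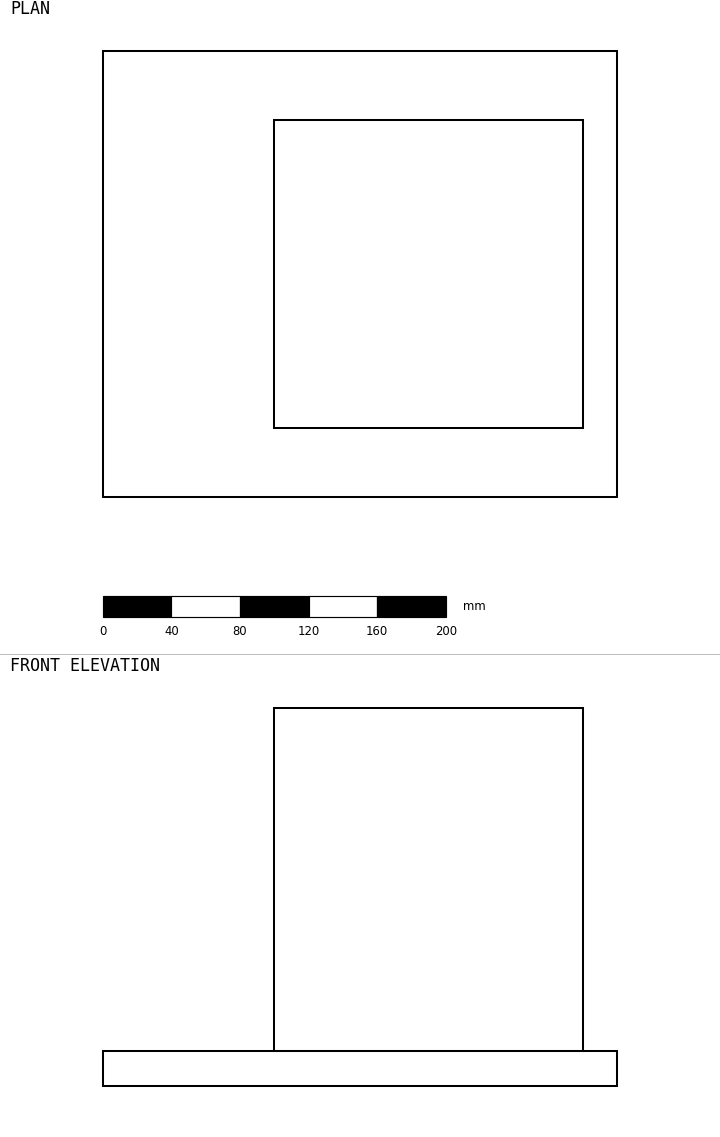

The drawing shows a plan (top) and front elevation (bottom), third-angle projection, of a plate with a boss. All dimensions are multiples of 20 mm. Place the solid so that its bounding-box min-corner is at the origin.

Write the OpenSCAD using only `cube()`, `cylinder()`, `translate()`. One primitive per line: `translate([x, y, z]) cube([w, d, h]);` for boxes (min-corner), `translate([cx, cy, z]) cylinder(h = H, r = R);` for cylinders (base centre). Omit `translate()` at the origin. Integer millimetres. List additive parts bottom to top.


cube([300, 260, 20]);
translate([100, 40, 20]) cube([180, 180, 200]);
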